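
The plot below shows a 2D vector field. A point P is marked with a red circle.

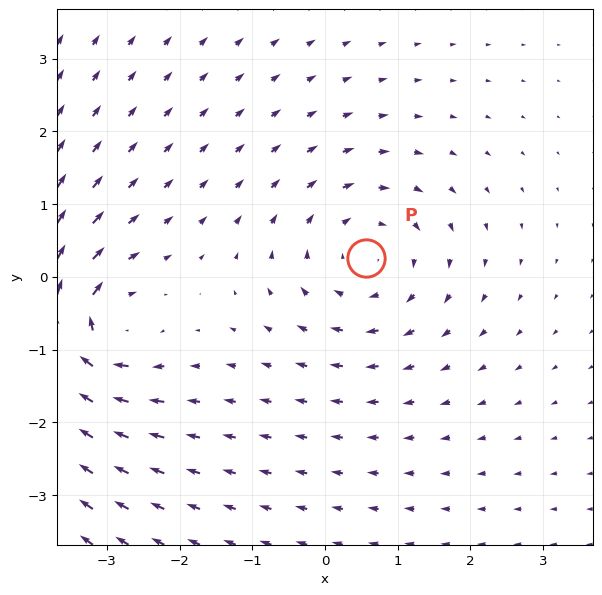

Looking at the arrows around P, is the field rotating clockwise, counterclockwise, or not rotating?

Near P at (0.6, 0.3) the arrows circulate clockwise. The curl (z-component) there is about -4; negative curl means clockwise rotation.

clockwise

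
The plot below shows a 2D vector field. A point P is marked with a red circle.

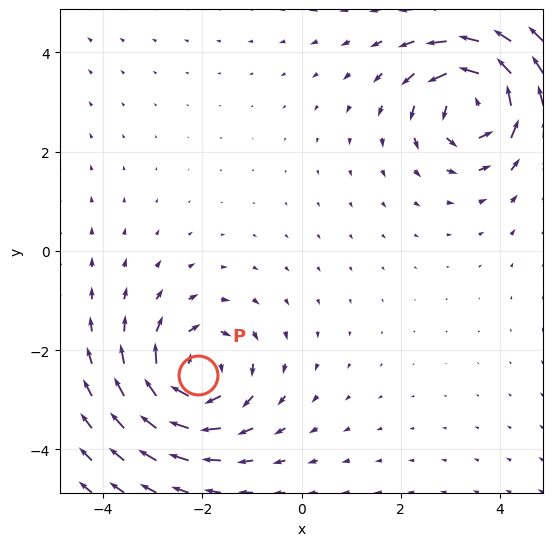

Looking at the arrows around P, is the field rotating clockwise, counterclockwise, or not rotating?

Near P at (-2.1, -2.5) the arrows circulate clockwise. The curl (z-component) there is about -4; negative curl means clockwise rotation.

clockwise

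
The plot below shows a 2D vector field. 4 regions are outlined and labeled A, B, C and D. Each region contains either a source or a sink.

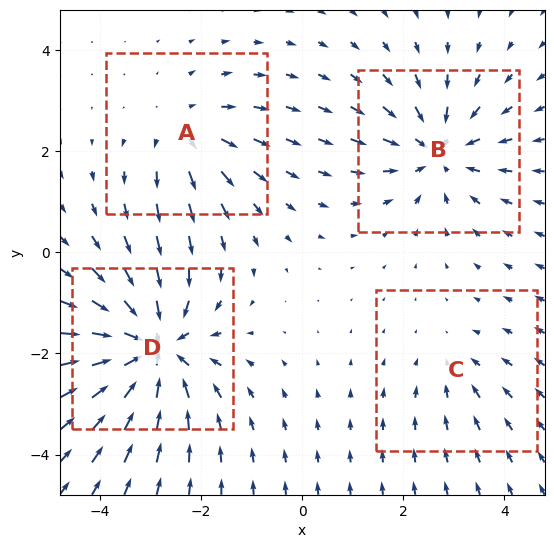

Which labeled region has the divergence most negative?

D

Divergence at each region's feature centre — A: about +3, B: about -5, C: about -2, D: about -7. Region D is most negative.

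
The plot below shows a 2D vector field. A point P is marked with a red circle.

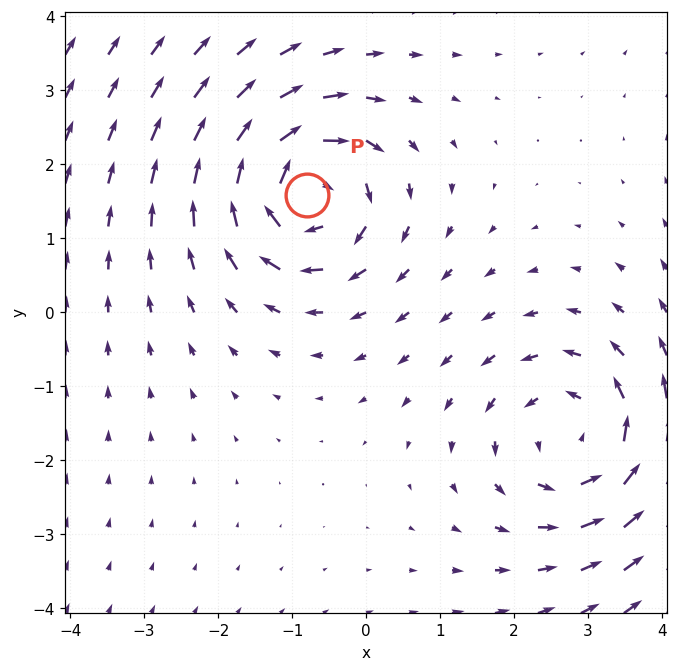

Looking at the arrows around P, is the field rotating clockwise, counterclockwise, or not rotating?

Near P at (-0.8, 1.6) the arrows circulate clockwise. The curl (z-component) there is about -5; negative curl means clockwise rotation.

clockwise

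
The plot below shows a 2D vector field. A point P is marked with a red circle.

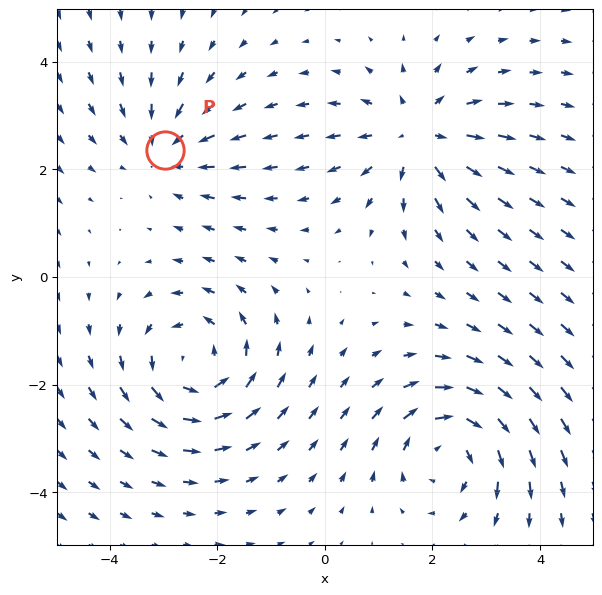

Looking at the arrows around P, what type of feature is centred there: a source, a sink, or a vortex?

sink

At P (-3.0, 2.4) the arrows converge inward. Divergence about -3, curl ≈0 — negative divergence with near-zero curl is a sink.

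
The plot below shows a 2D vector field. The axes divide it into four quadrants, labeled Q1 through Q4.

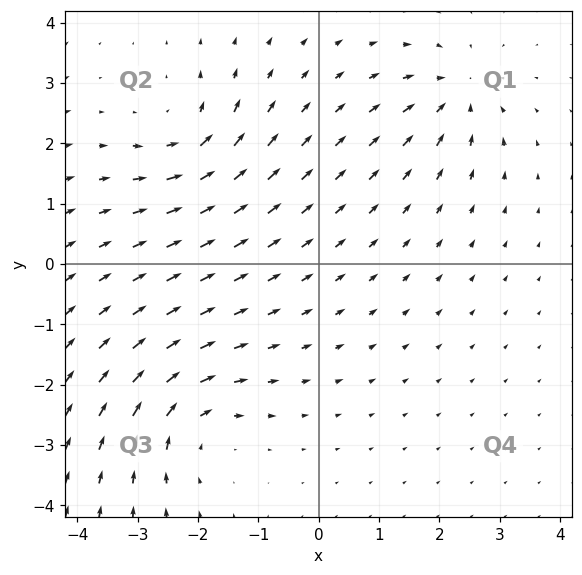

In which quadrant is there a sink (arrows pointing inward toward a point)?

The sink sits at approximately (2.3, 2.8), which lies in quadrant Q1. The divergence there is about -4, negative as expected for a sink.

Q1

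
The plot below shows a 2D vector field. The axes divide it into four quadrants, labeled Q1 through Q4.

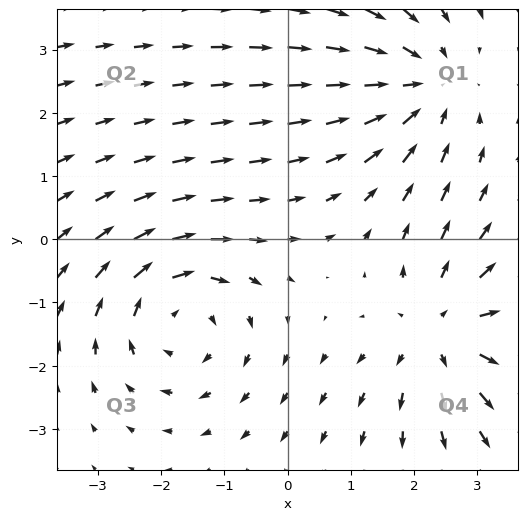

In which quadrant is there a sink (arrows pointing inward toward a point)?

Q1

The sink sits at approximately (2.1, 2.4), which lies in quadrant Q1. The divergence there is about -3, negative as expected for a sink.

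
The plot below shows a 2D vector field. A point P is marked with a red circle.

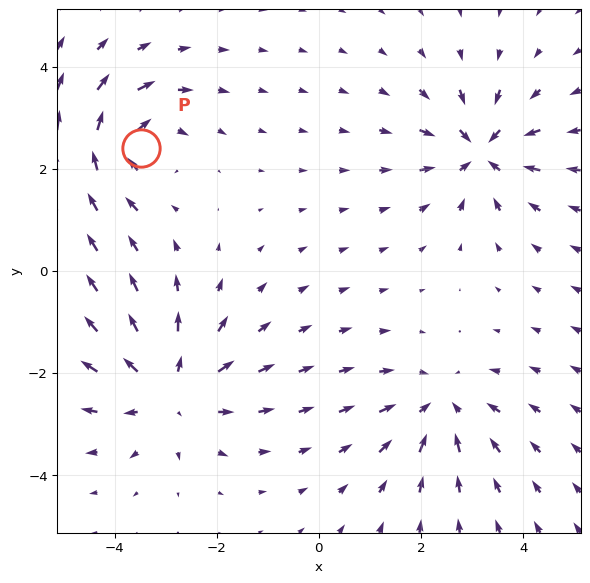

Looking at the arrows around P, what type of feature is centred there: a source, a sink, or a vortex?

vortex

At P (-3.5, 2.4) the arrows circulate clockwise. Divergence ≈0, curl about -5 — near-zero divergence with nonzero curl is a vortex.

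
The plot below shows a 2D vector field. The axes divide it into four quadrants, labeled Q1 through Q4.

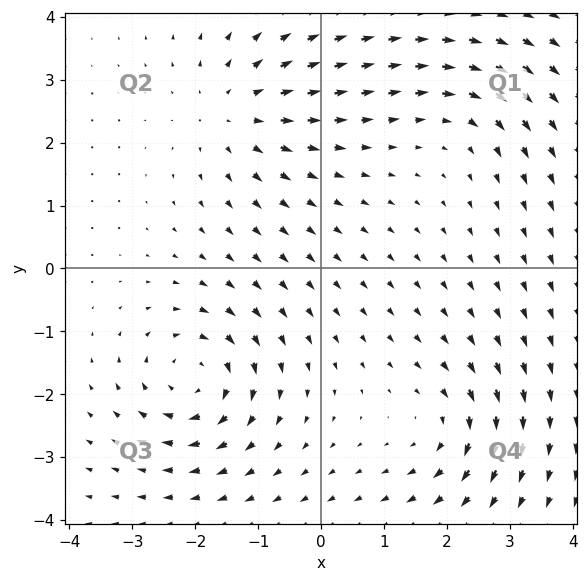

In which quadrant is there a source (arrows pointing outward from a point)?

Q2

The source sits at approximately (-1.4, 2.5), which lies in quadrant Q2. The divergence there is about +4, positive as expected for a source.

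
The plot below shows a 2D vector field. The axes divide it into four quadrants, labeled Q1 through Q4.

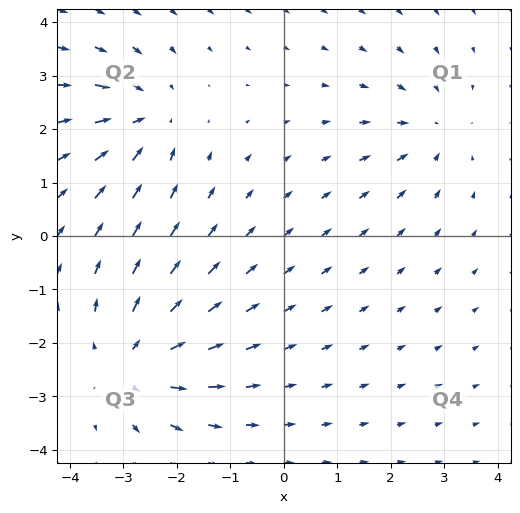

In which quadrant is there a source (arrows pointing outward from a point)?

The source sits at approximately (-2.8, -2.4), which lies in quadrant Q3. The divergence there is about +4, positive as expected for a source.

Q3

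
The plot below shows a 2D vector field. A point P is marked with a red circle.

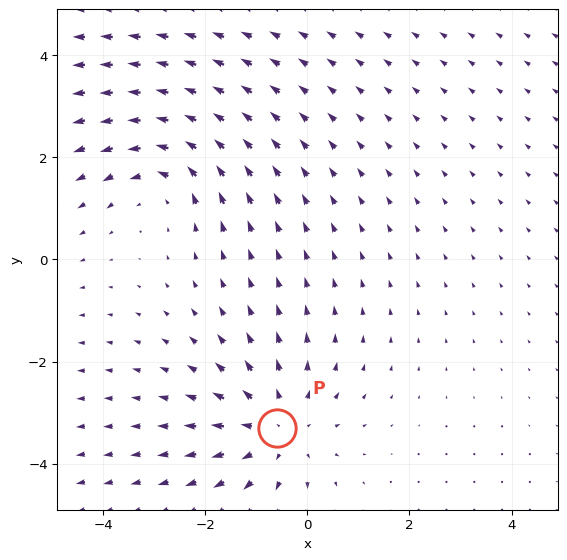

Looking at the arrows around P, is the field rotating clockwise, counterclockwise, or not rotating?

Near P at (-0.6, -3.3) the arrows show no circulation. The curl there is ≈0.

not rotating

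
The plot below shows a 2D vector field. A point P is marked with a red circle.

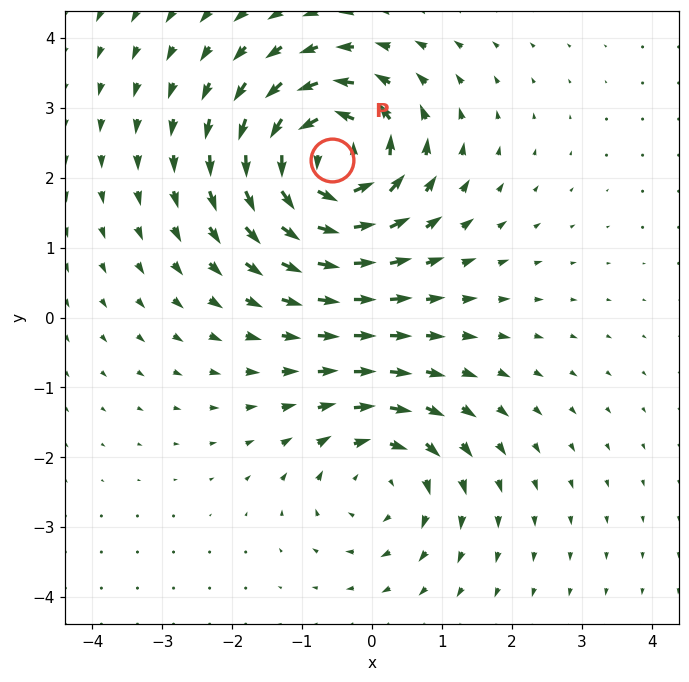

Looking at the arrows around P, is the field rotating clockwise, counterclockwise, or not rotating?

Near P at (-0.6, 2.3) the arrows circulate counterclockwise. The curl (z-component) there is about +6; positive curl means counterclockwise rotation.

counterclockwise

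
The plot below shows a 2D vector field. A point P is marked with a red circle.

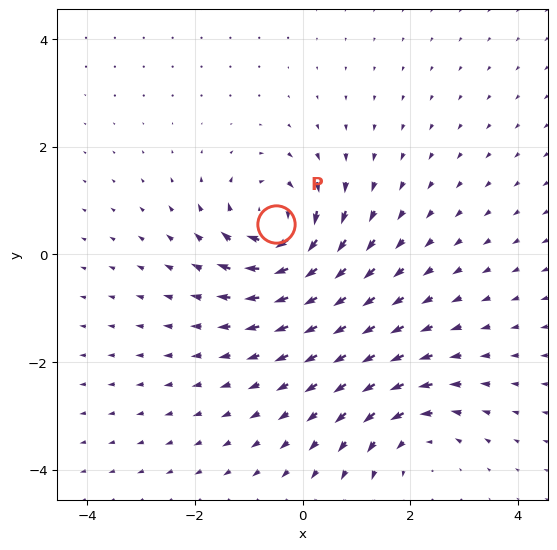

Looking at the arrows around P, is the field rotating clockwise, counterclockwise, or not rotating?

Near P at (-0.5, 0.6) the arrows circulate clockwise. The curl (z-component) there is about -6; negative curl means clockwise rotation.

clockwise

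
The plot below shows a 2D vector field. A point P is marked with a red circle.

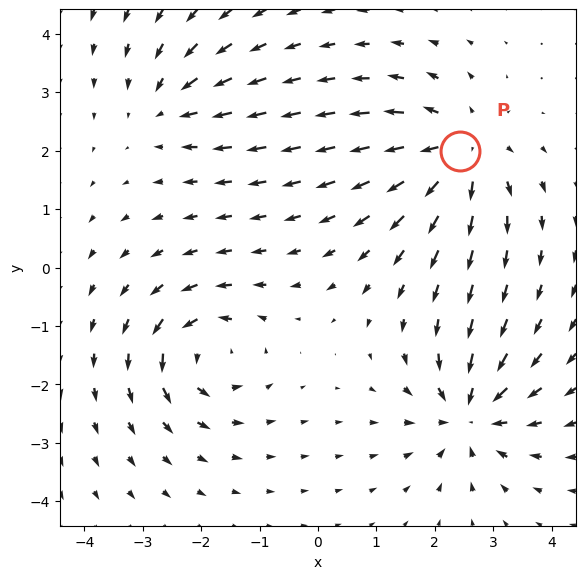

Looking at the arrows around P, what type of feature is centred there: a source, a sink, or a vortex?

source

At P (2.4, 2.0) the arrows spread outward. Divergence about +5, curl ≈0 — positive divergence with near-zero curl is a source.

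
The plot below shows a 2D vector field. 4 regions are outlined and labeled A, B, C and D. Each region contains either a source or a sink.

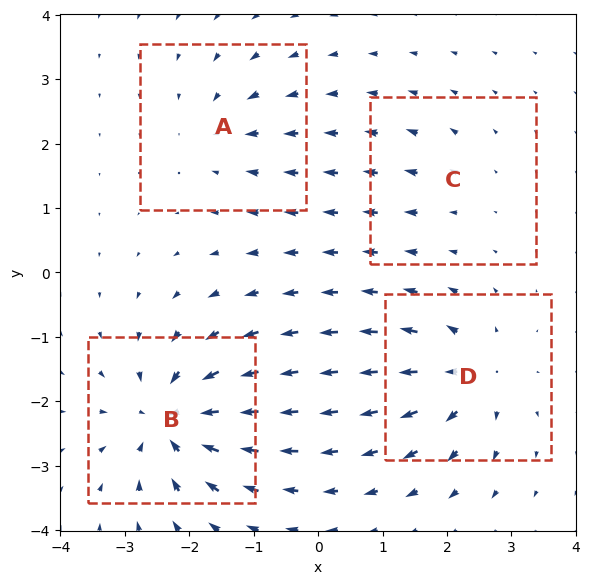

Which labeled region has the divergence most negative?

Divergence at each region's feature centre — A: about -4, B: about -9, C: about +3, D: about +6. Region B is most negative.

B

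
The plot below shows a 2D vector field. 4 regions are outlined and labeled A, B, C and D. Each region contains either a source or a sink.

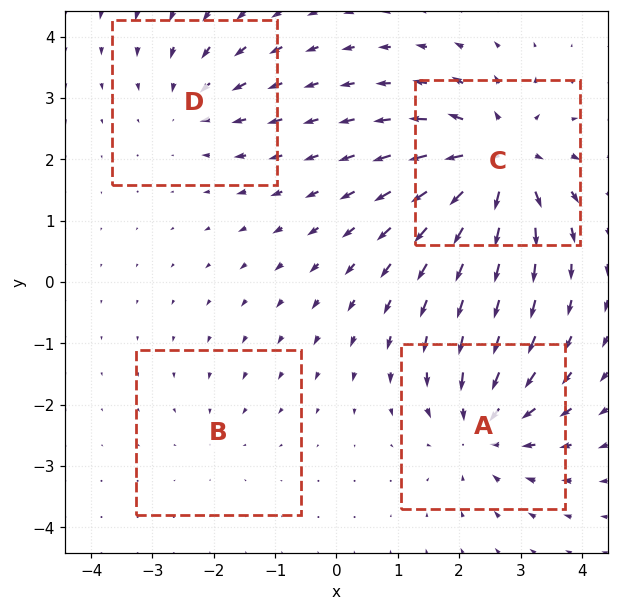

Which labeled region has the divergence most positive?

Divergence at each region's feature centre — A: about -6, B: about -2, C: about +8, D: about -4. Region C is most positive.

C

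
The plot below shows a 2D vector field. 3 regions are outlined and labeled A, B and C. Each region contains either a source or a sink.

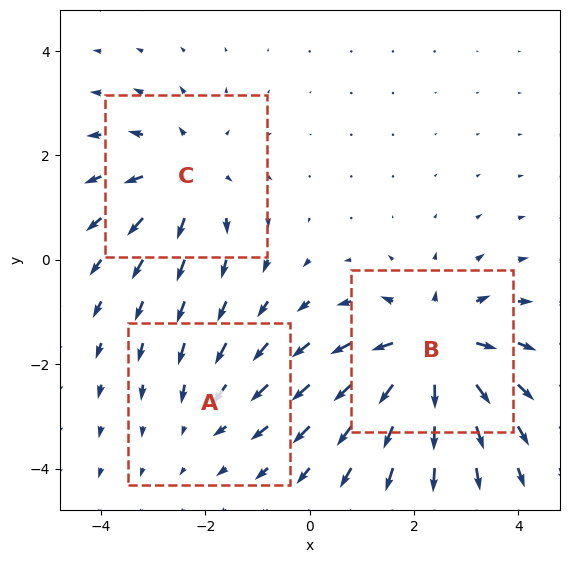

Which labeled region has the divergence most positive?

Divergence at each region's feature centre — A: about -2, B: about +5, C: about +3. Region B is most positive.

B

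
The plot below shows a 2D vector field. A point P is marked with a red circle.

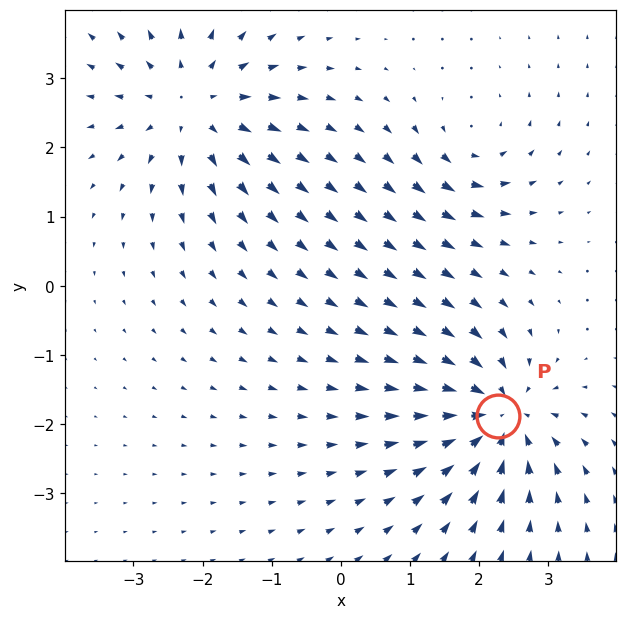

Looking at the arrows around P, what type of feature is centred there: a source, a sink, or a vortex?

sink

At P (2.3, -1.9) the arrows converge inward. Divergence about -7, curl ≈0 — negative divergence with near-zero curl is a sink.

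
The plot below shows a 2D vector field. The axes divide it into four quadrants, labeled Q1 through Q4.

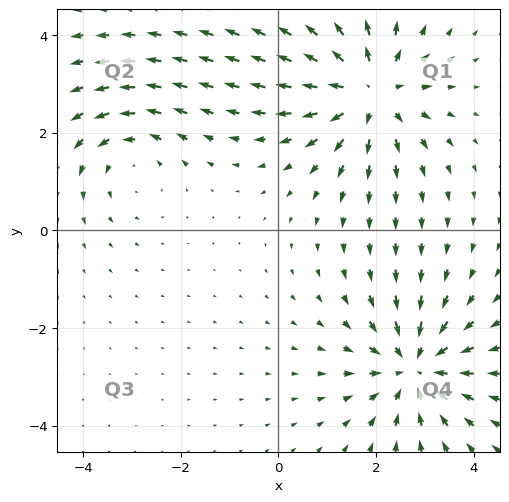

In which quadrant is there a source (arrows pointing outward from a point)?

The source sits at approximately (1.8, 2.9), which lies in quadrant Q1. The divergence there is about +5, positive as expected for a source.

Q1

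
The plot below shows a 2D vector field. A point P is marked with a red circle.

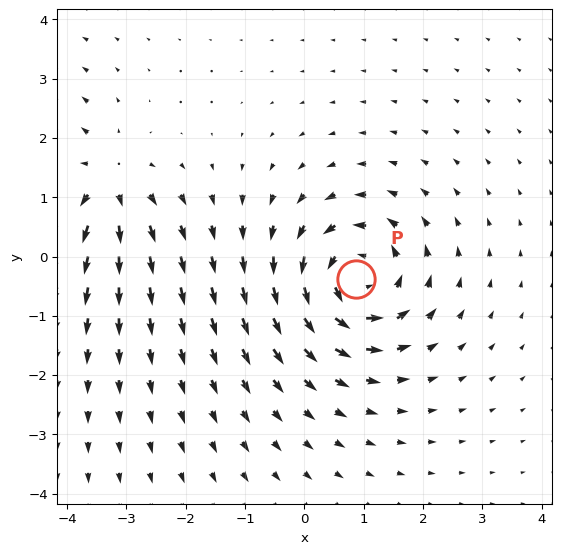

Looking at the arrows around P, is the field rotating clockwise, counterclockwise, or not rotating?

counterclockwise

Near P at (0.9, -0.4) the arrows circulate counterclockwise. The curl (z-component) there is about +6; positive curl means counterclockwise rotation.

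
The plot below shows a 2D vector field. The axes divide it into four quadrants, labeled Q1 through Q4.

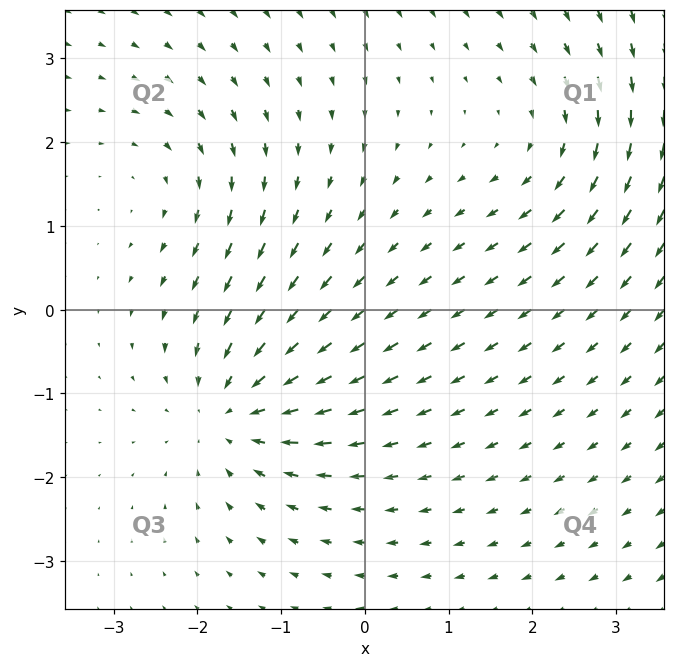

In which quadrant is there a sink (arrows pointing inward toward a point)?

The sink sits at approximately (-1.6, -1.2), which lies in quadrant Q3. The divergence there is about -4, negative as expected for a sink.

Q3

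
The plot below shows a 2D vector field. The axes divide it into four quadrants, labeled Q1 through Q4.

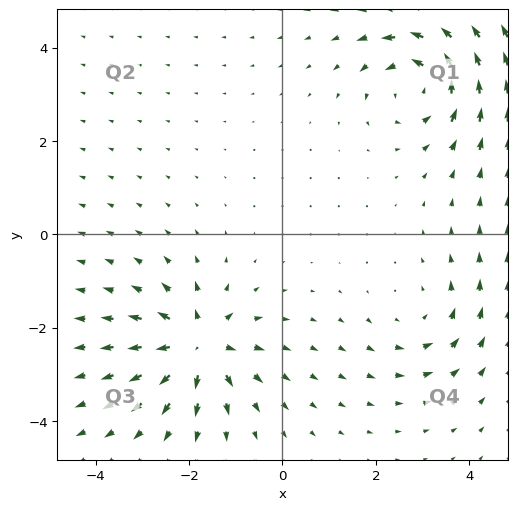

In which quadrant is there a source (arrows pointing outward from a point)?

Q3

The source sits at approximately (-1.8, -2.4), which lies in quadrant Q3. The divergence there is about +5, positive as expected for a source.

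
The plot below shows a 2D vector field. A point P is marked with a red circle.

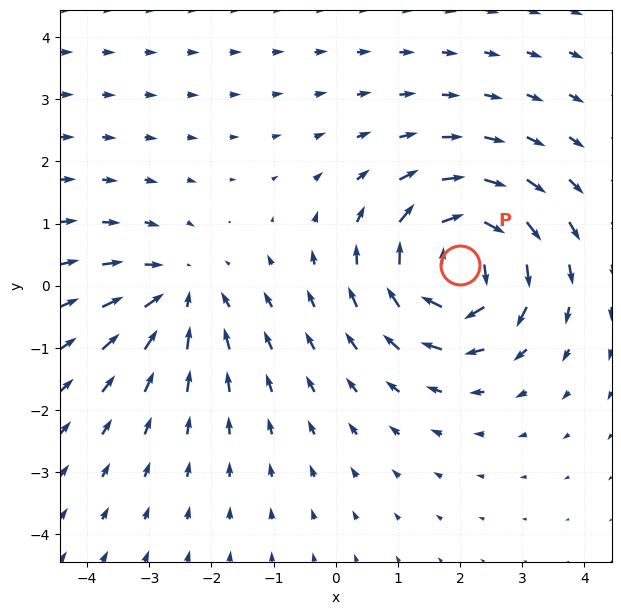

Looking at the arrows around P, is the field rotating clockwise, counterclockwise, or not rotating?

clockwise

Near P at (2.0, 0.3) the arrows circulate clockwise. The curl (z-component) there is about -7; negative curl means clockwise rotation.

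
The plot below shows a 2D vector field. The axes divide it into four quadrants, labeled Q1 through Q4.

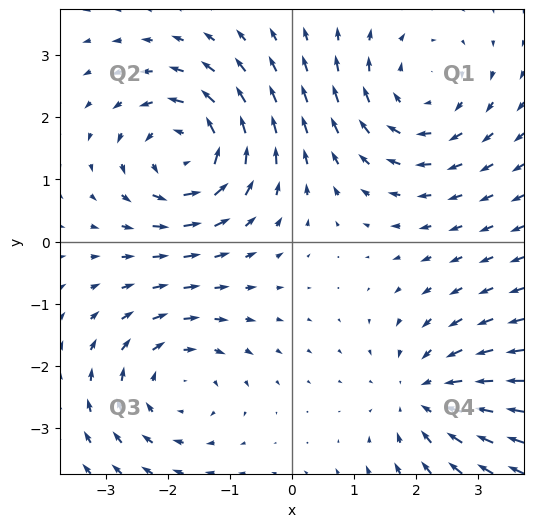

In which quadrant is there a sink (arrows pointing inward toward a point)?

Q4

The sink sits at approximately (2.2, -2.5), which lies in quadrant Q4. The divergence there is about -4, negative as expected for a sink.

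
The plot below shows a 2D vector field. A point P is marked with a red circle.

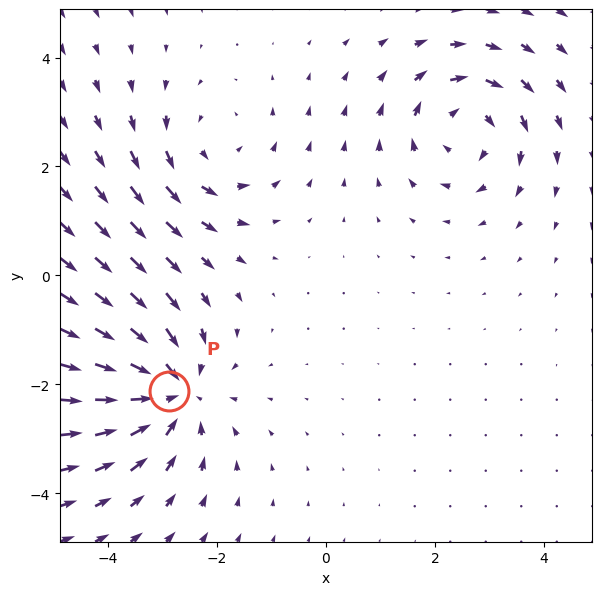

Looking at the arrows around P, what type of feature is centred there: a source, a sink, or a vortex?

sink

At P (-2.9, -2.1) the arrows converge inward. Divergence about -4, curl ≈0 — negative divergence with near-zero curl is a sink.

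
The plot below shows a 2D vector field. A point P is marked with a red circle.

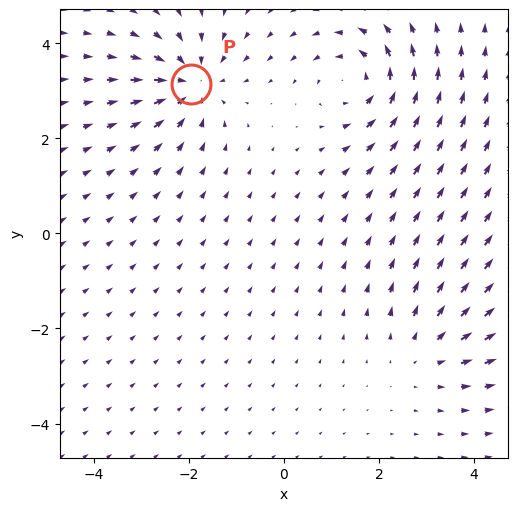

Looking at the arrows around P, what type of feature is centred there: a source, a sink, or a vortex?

sink

At P (-2.0, 3.2) the arrows converge inward. Divergence about -5, curl ≈0 — negative divergence with near-zero curl is a sink.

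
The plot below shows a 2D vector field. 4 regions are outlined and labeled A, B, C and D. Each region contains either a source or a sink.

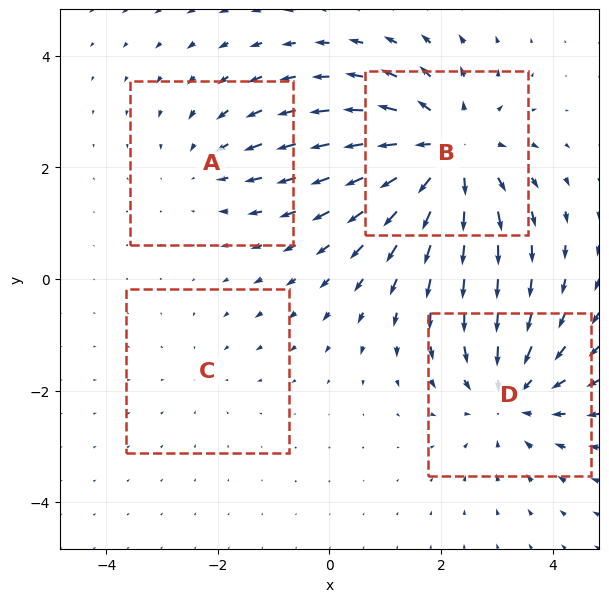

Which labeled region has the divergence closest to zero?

C

Divergence at each region's feature centre — A: about -3, B: about +6, C: about -2, D: about -4. Region C is closest to zero.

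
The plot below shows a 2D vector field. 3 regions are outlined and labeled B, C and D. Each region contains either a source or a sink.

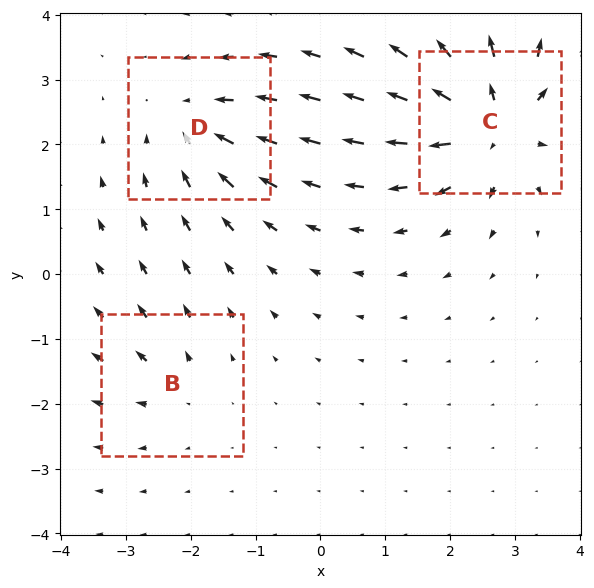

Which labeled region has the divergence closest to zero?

B

Divergence at each region's feature centre — B: about +2, C: about +6, D: about -3. Region B is closest to zero.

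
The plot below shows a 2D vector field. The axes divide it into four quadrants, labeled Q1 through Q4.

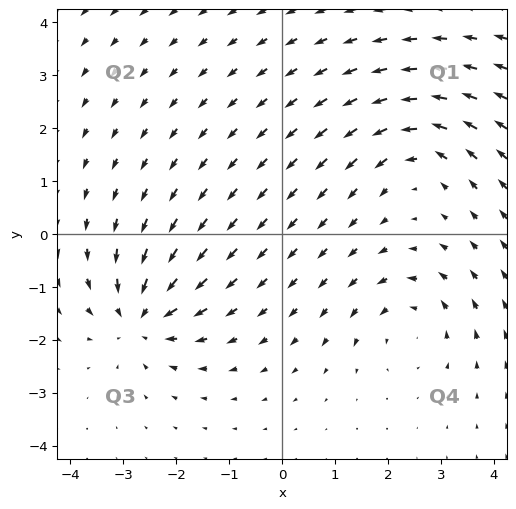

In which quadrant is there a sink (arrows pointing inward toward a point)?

Q3

The sink sits at approximately (-2.7, -1.6), which lies in quadrant Q3. The divergence there is about -6, negative as expected for a sink.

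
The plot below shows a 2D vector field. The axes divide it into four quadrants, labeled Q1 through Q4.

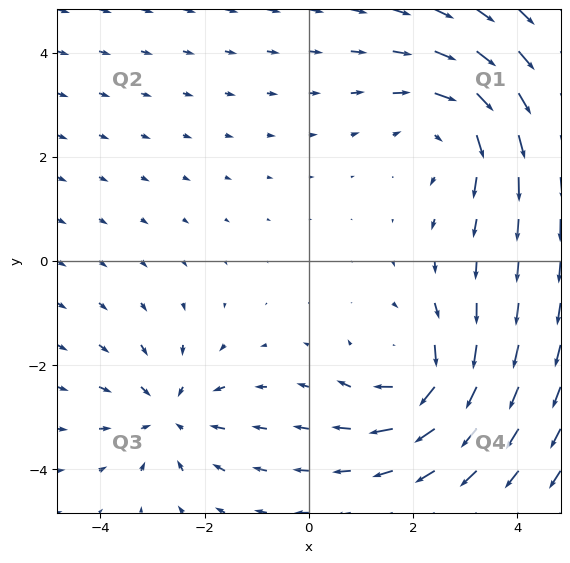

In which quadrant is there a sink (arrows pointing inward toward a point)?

The sink sits at approximately (-2.7, -3.0), which lies in quadrant Q3. The divergence there is about -3, negative as expected for a sink.

Q3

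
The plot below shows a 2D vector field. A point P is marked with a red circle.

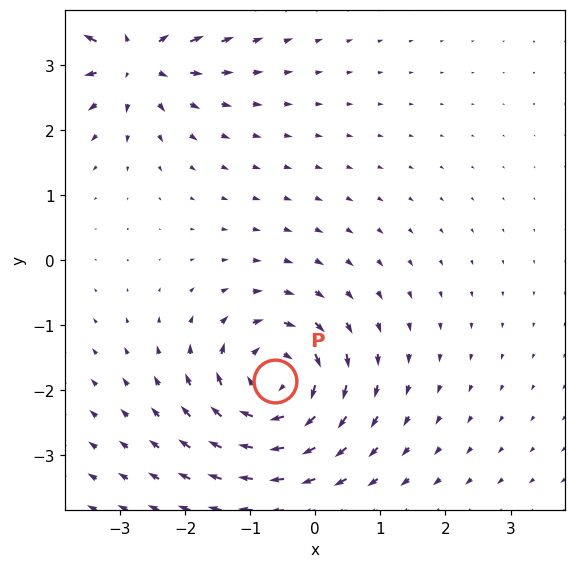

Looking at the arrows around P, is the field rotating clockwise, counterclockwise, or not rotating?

clockwise

Near P at (-0.6, -1.9) the arrows circulate clockwise. The curl (z-component) there is about -4; negative curl means clockwise rotation.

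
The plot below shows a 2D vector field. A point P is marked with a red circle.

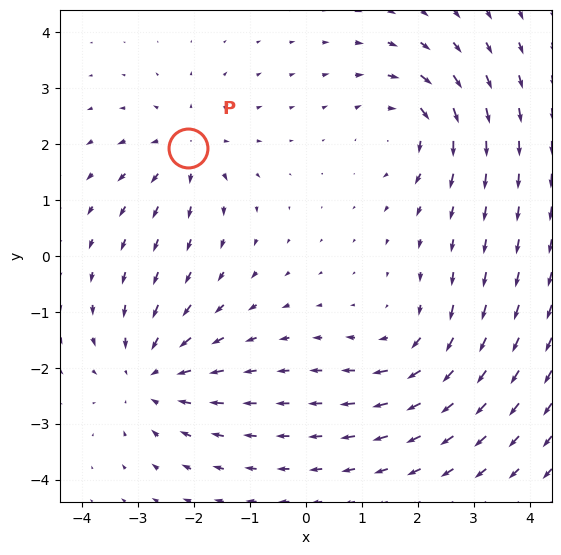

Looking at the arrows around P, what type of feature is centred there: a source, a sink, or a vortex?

At P (-2.1, 1.9) the arrows spread outward. Divergence about +3, curl ≈0 — positive divergence with near-zero curl is a source.

source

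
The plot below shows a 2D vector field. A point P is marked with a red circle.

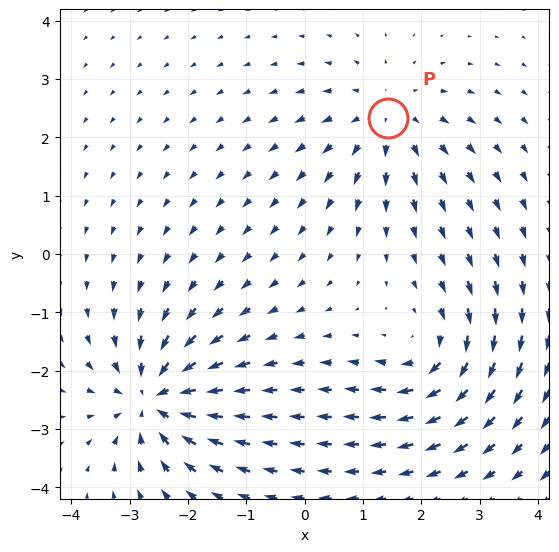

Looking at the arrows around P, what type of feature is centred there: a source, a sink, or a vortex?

source

At P (1.4, 2.3) the arrows spread outward. Divergence about +3, curl ≈0 — positive divergence with near-zero curl is a source.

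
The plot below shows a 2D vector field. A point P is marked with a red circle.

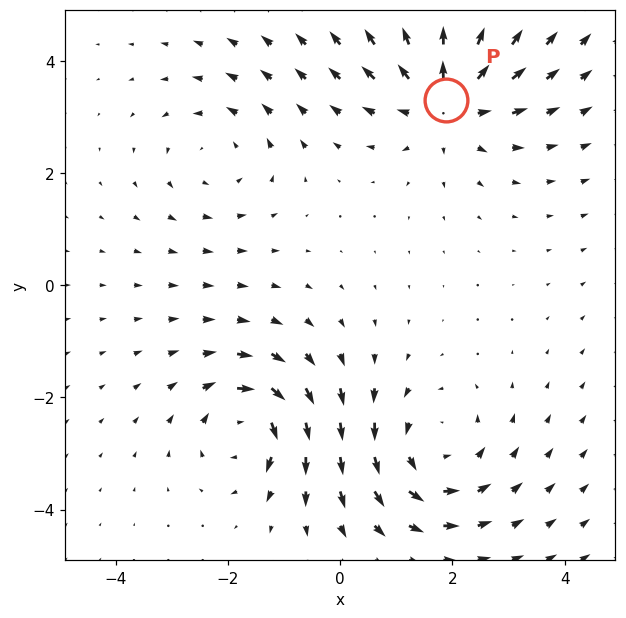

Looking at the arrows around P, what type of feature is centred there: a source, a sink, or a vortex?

At P (1.9, 3.3) the arrows spread outward. Divergence about +5, curl ≈0 — positive divergence with near-zero curl is a source.

source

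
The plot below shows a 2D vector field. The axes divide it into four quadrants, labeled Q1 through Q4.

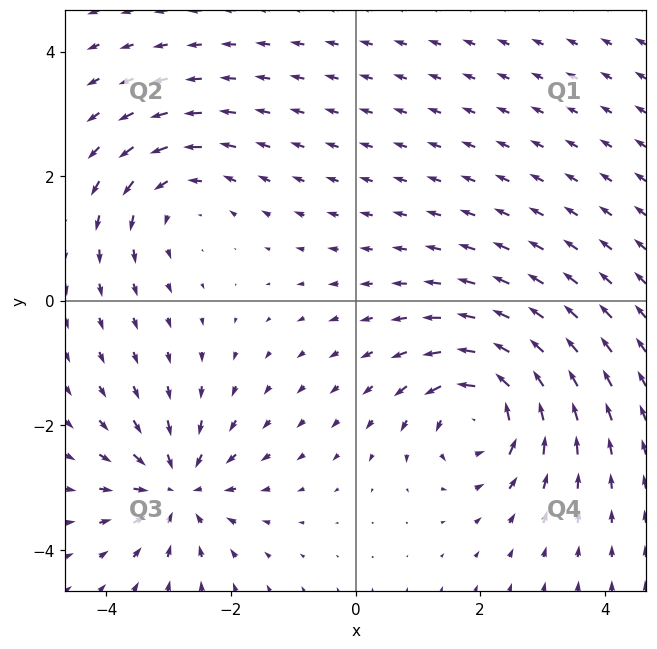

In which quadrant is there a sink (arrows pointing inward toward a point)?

Q3

The sink sits at approximately (-2.9, -3.0), which lies in quadrant Q3. The divergence there is about -5, negative as expected for a sink.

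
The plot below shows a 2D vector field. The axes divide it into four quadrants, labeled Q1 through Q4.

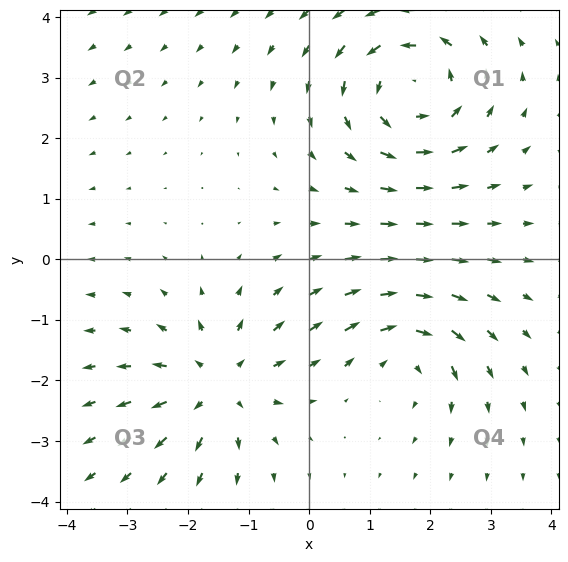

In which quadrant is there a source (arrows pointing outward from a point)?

The source sits at approximately (-1.5, -2.1), which lies in quadrant Q3. The divergence there is about +4, positive as expected for a source.

Q3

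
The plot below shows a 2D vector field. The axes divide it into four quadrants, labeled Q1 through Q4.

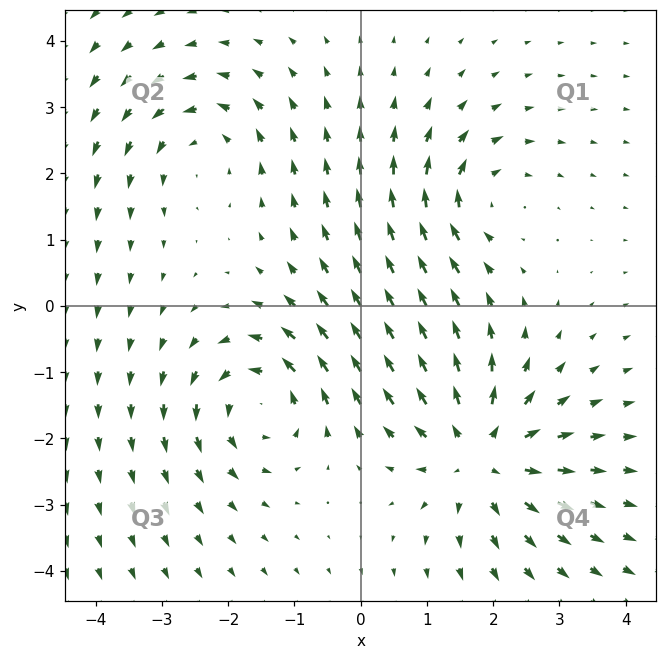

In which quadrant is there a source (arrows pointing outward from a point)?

Q4

The source sits at approximately (1.8, -2.3), which lies in quadrant Q4. The divergence there is about +5, positive as expected for a source.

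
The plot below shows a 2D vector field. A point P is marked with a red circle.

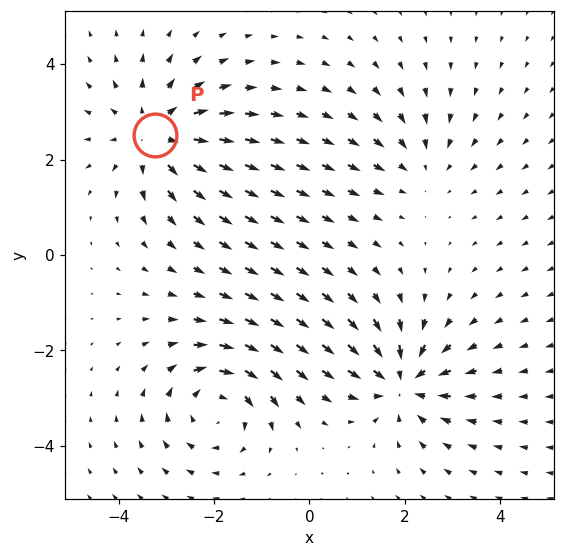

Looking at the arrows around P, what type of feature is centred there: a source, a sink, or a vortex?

source

At P (-3.2, 2.5) the arrows spread outward. Divergence about +4, curl ≈0 — positive divergence with near-zero curl is a source.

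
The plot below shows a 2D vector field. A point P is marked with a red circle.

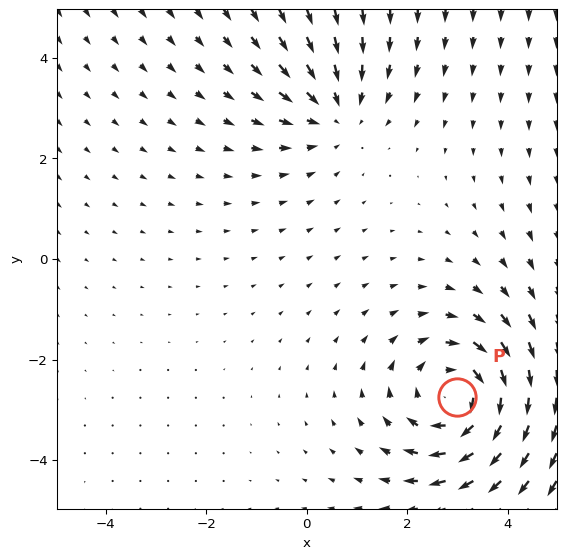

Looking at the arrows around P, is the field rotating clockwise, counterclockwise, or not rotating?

Near P at (3.0, -2.7) the arrows circulate clockwise. The curl (z-component) there is about -4; negative curl means clockwise rotation.

clockwise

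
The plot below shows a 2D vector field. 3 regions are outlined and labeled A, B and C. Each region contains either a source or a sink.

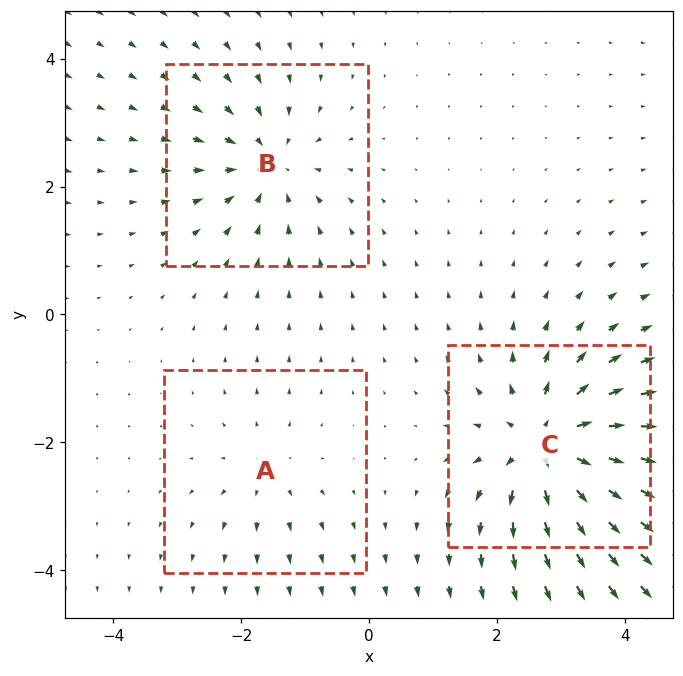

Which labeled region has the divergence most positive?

Divergence at each region's feature centre — A: about +2, B: about -4, C: about +6. Region C is most positive.

C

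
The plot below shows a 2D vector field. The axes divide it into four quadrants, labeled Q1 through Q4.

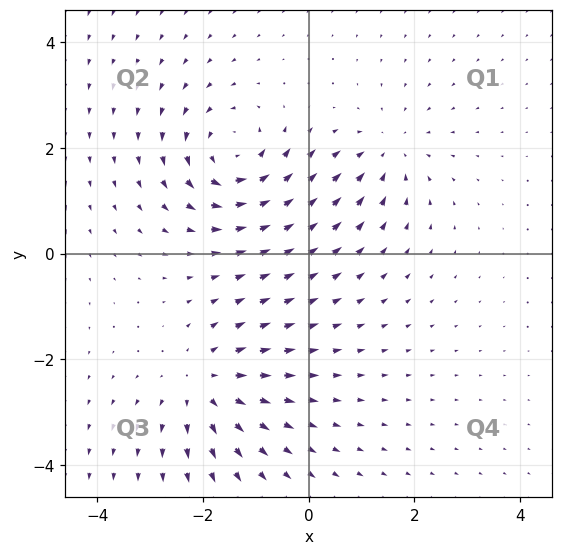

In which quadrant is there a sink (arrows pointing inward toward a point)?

The sink sits at approximately (1.5, 1.9), which lies in quadrant Q1. The divergence there is about -4, negative as expected for a sink.

Q1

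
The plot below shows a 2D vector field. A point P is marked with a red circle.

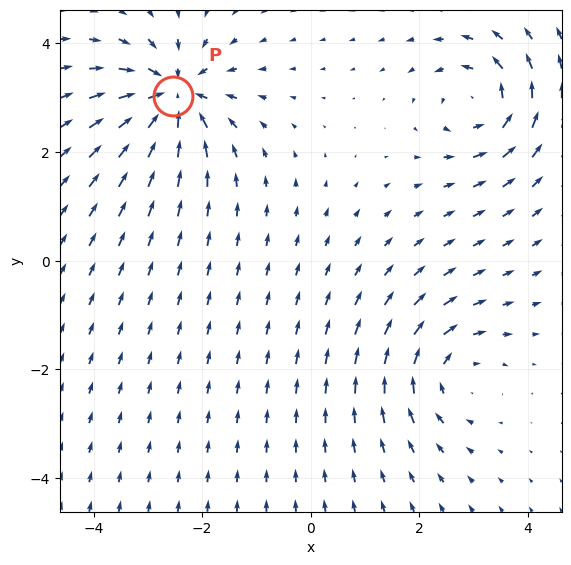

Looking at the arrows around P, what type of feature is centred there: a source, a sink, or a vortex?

sink

At P (-2.5, 3.0) the arrows converge inward. Divergence about -6, curl ≈0 — negative divergence with near-zero curl is a sink.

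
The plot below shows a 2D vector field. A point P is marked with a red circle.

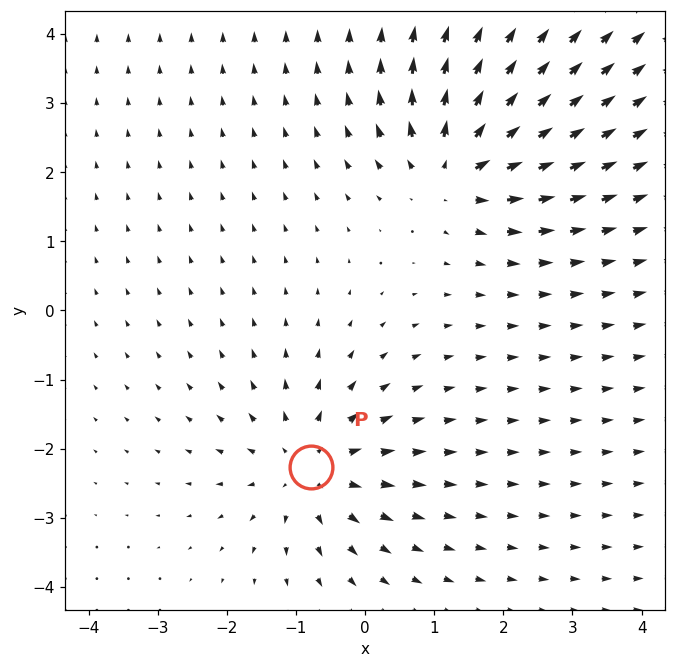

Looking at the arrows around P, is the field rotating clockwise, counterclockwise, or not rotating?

not rotating

Near P at (-0.8, -2.3) the arrows show no circulation. The curl there is ≈0.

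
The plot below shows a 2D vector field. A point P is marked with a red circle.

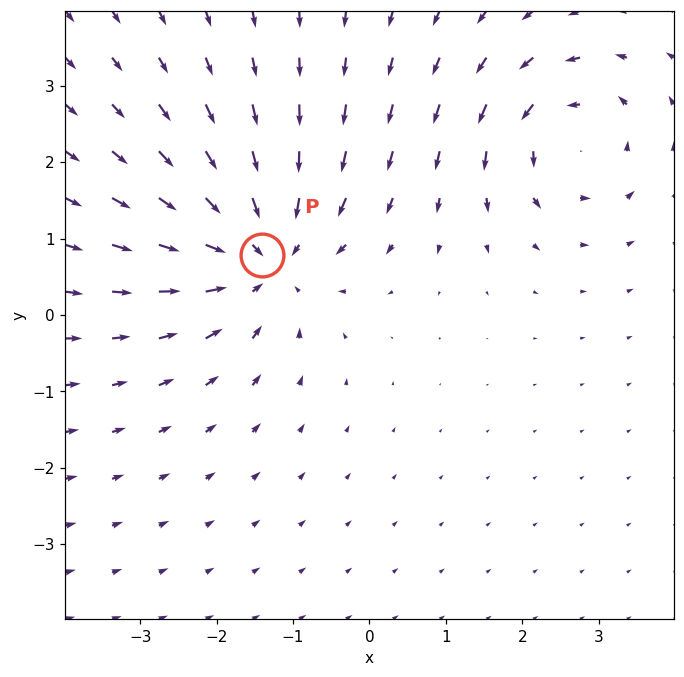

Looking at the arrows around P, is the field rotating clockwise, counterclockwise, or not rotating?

Near P at (-1.4, 0.8) the arrows show no circulation. The curl there is ≈0.

not rotating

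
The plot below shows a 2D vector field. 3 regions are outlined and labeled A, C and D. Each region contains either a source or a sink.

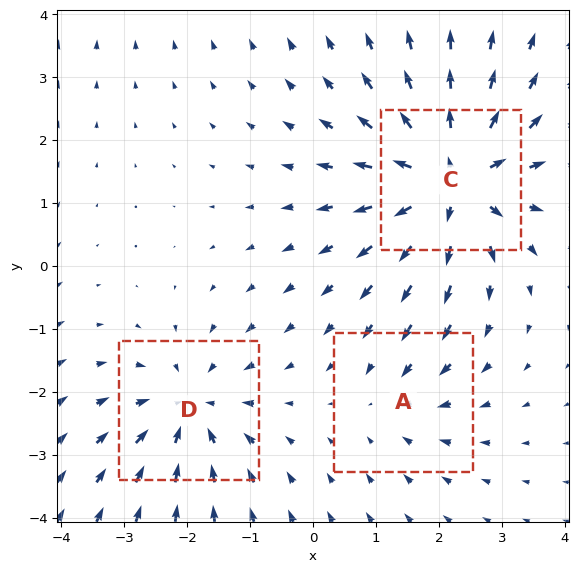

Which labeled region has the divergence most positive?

C

Divergence at each region's feature centre — A: about -2, C: about +6, D: about -4. Region C is most positive.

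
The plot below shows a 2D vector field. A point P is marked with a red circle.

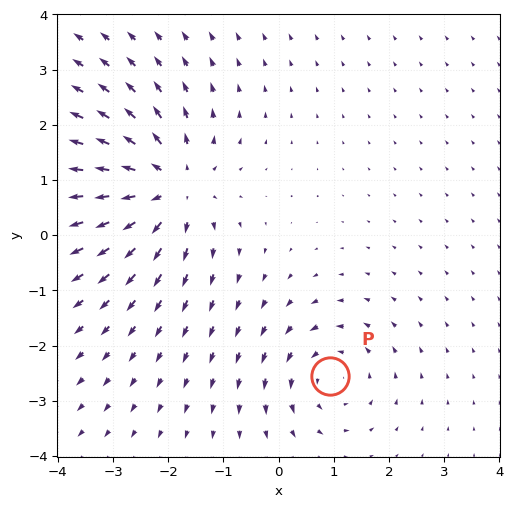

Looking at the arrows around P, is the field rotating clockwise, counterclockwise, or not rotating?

Near P at (0.9, -2.5) the arrows circulate counterclockwise. The curl (z-component) there is about +3; positive curl means counterclockwise rotation.

counterclockwise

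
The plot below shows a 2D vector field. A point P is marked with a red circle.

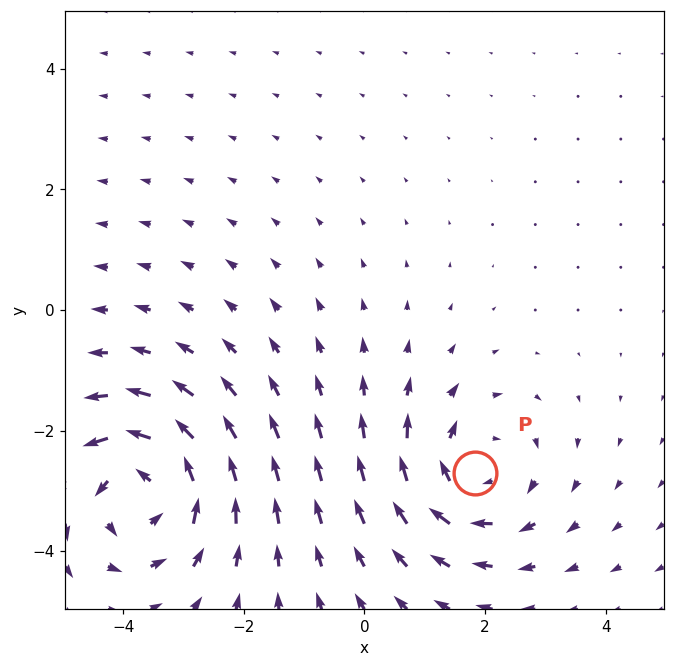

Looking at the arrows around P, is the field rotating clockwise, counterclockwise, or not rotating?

Near P at (1.8, -2.7) the arrows circulate clockwise. The curl (z-component) there is about -3; negative curl means clockwise rotation.

clockwise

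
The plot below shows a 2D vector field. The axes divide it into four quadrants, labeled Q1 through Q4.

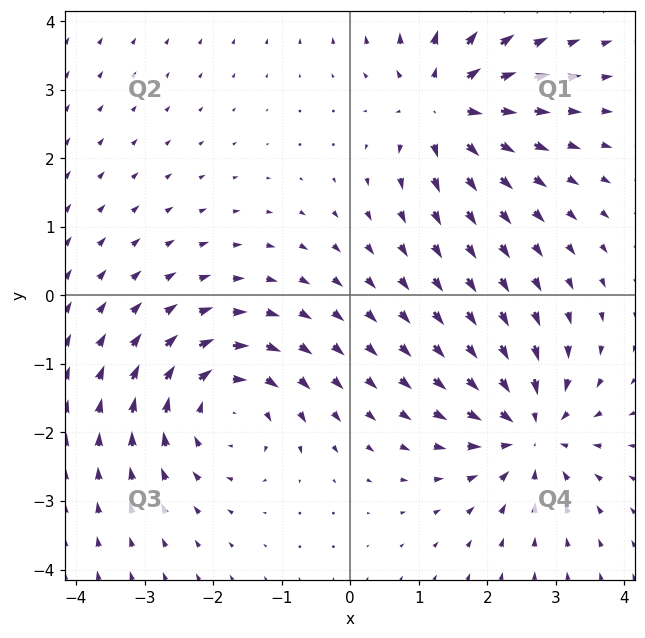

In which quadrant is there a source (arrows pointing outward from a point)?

The source sits at approximately (1.4, 2.8), which lies in quadrant Q1. The divergence there is about +5, positive as expected for a source.

Q1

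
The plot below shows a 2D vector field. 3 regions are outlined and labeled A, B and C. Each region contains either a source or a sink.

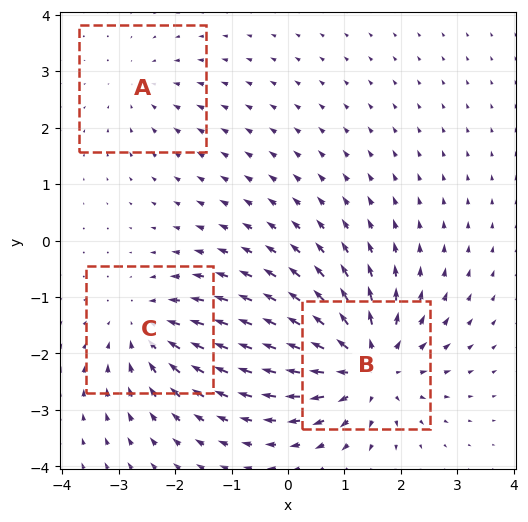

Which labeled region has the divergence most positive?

B

Divergence at each region's feature centre — A: about -2, B: about +5, C: about -3. Region B is most positive.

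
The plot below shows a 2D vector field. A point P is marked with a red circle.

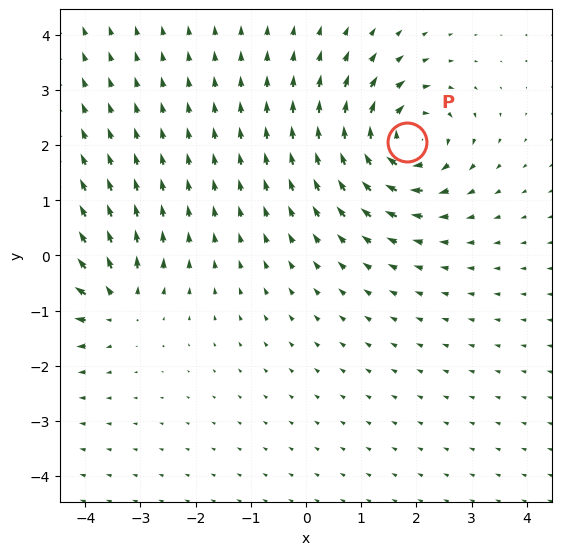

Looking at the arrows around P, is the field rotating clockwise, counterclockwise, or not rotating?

Near P at (1.8, 2.1) the arrows circulate clockwise. The curl (z-component) there is about -6; negative curl means clockwise rotation.

clockwise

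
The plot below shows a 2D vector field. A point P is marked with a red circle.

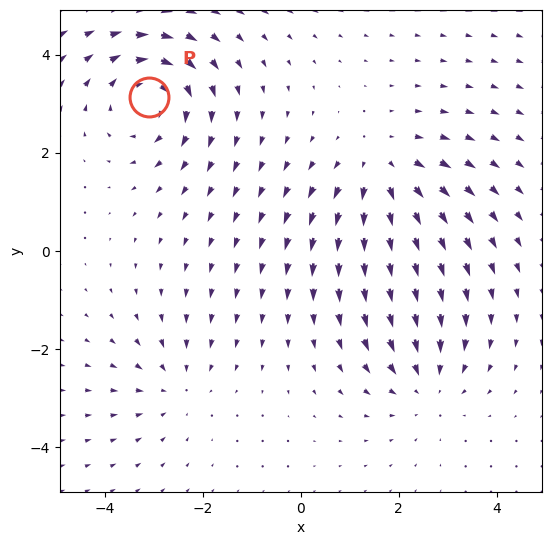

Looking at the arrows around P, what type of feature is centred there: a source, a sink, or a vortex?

At P (-3.1, 3.1) the arrows circulate clockwise. Divergence ≈0, curl about -5 — near-zero divergence with nonzero curl is a vortex.

vortex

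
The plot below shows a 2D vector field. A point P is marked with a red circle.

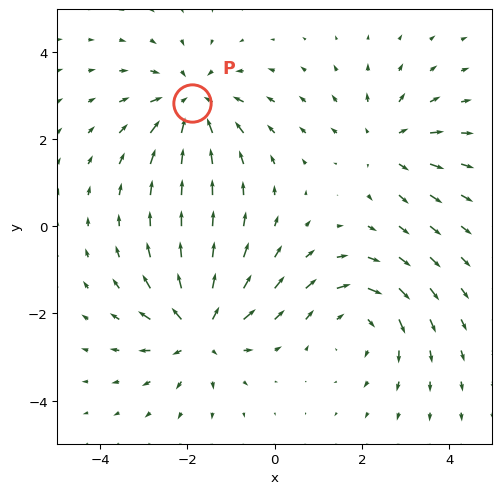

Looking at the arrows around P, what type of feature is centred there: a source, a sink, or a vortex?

At P (-1.9, 2.8) the arrows converge inward. Divergence about -5, curl ≈0 — negative divergence with near-zero curl is a sink.

sink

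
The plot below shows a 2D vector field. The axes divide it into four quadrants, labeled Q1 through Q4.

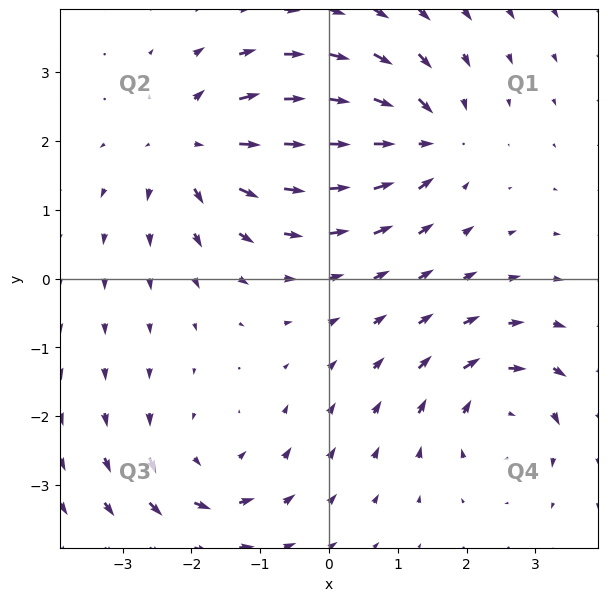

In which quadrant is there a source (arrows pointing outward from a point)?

The source sits at approximately (-1.9, 1.9), which lies in quadrant Q2. The divergence there is about +5, positive as expected for a source.

Q2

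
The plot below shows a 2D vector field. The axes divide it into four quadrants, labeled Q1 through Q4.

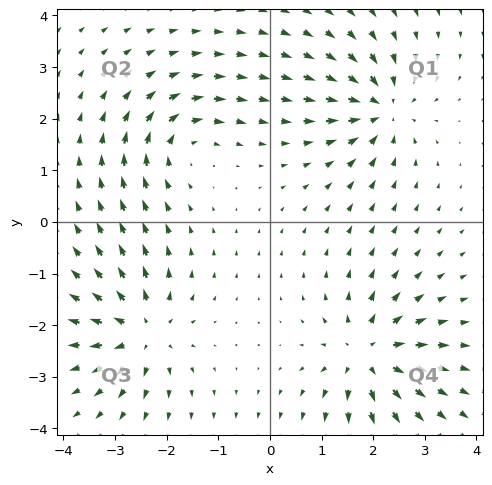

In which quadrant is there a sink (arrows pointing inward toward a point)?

The sink sits at approximately (2.2, 2.2), which lies in quadrant Q1. The divergence there is about -6, negative as expected for a sink.

Q1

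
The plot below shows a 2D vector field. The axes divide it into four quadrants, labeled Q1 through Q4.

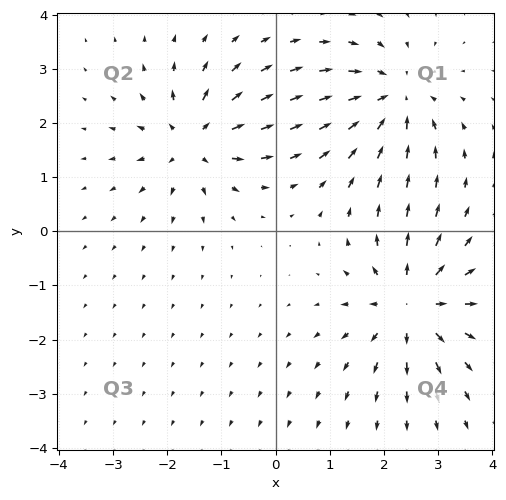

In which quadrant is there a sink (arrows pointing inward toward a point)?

Q1

The sink sits at approximately (2.2, 2.5), which lies in quadrant Q1. The divergence there is about -5, negative as expected for a sink.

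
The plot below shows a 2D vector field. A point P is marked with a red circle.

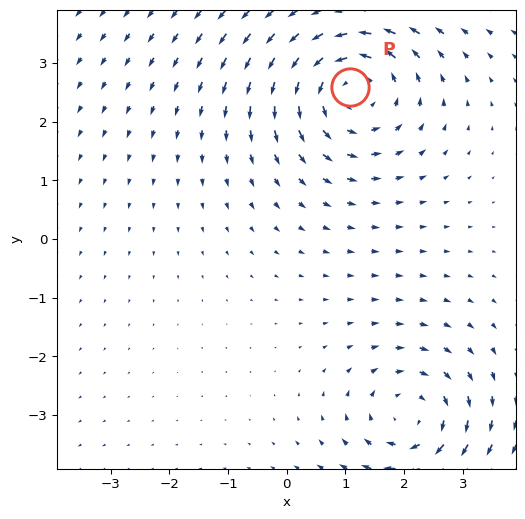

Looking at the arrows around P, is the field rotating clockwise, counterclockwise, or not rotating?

counterclockwise

Near P at (1.1, 2.6) the arrows circulate counterclockwise. The curl (z-component) there is about +4; positive curl means counterclockwise rotation.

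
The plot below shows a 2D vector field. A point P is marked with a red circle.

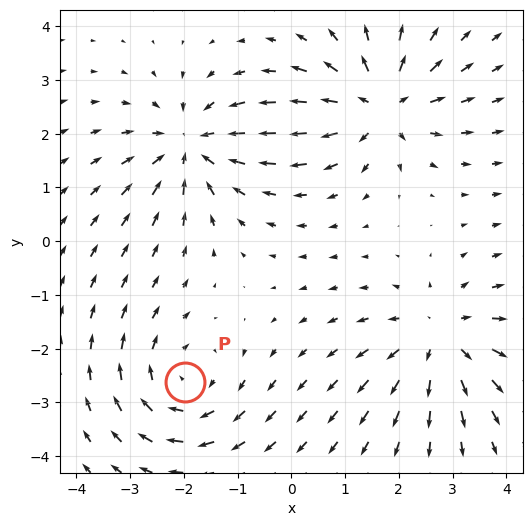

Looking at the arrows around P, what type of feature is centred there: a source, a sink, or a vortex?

At P (-2.0, -2.6) the arrows circulate clockwise. Divergence ≈0, curl about -4 — near-zero divergence with nonzero curl is a vortex.

vortex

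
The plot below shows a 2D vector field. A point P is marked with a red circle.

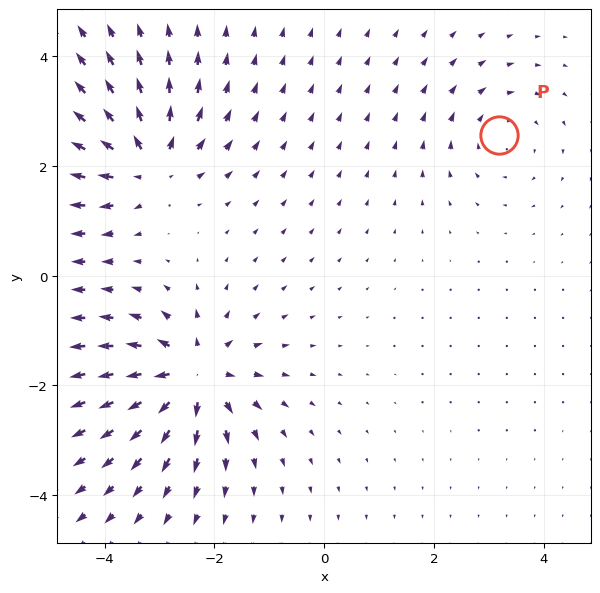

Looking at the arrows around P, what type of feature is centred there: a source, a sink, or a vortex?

vortex

At P (3.2, 2.6) the arrows circulate clockwise. Divergence ≈0, curl about -3 — near-zero divergence with nonzero curl is a vortex.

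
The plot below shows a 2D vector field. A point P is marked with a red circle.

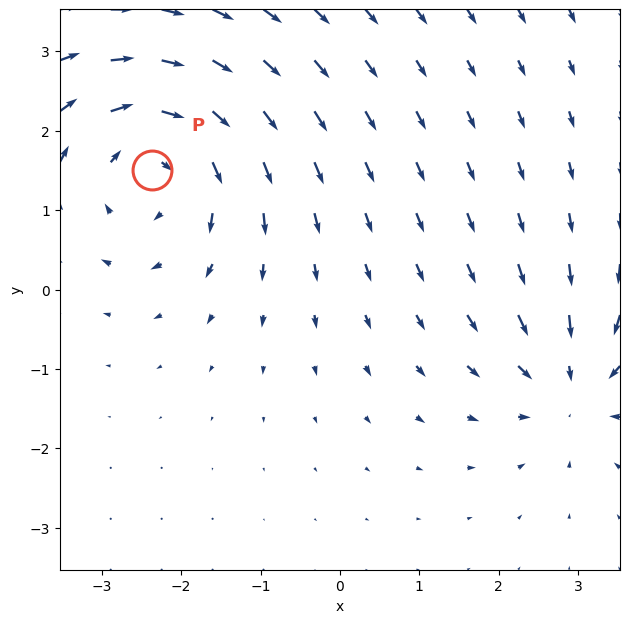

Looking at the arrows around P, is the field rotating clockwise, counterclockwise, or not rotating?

clockwise

Near P at (-2.4, 1.5) the arrows circulate clockwise. The curl (z-component) there is about -4; negative curl means clockwise rotation.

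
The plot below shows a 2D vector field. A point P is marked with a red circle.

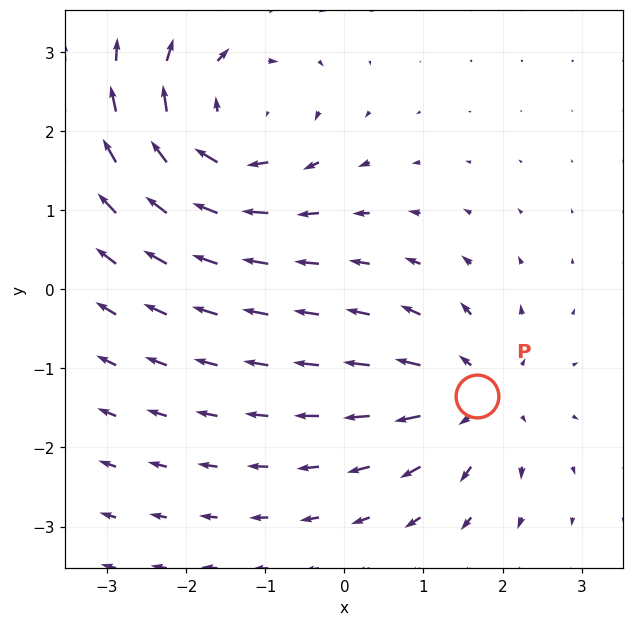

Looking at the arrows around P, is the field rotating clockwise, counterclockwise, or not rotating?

not rotating

Near P at (1.7, -1.4) the arrows show no circulation. The curl there is ≈0.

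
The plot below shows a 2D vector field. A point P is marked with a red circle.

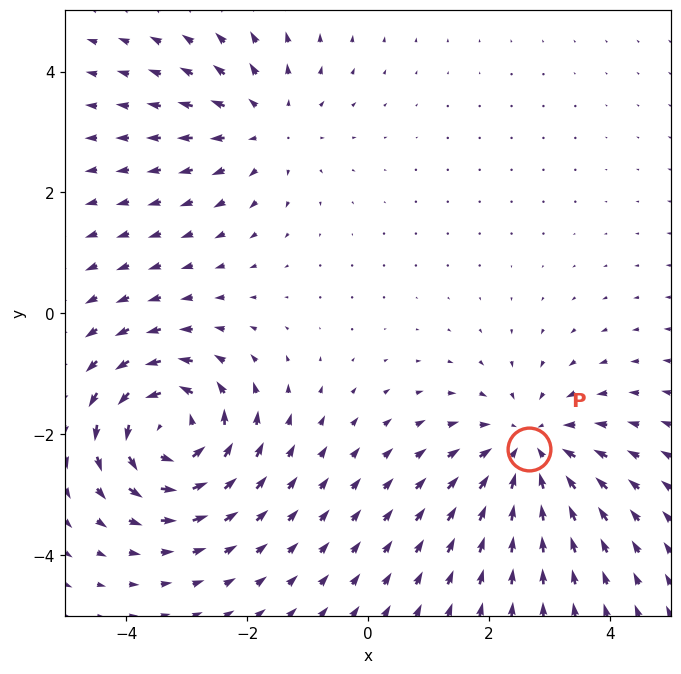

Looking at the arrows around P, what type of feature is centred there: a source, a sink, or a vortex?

At P (2.7, -2.2) the arrows converge inward. Divergence about -4, curl ≈0 — negative divergence with near-zero curl is a sink.

sink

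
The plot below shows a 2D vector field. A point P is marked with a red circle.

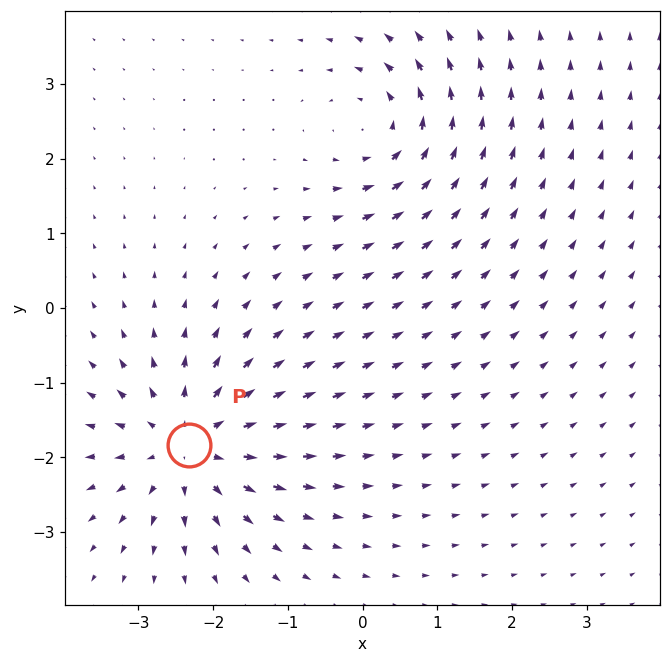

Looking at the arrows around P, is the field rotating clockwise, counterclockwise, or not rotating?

Near P at (-2.3, -1.8) the arrows show no circulation. The curl there is ≈0.

not rotating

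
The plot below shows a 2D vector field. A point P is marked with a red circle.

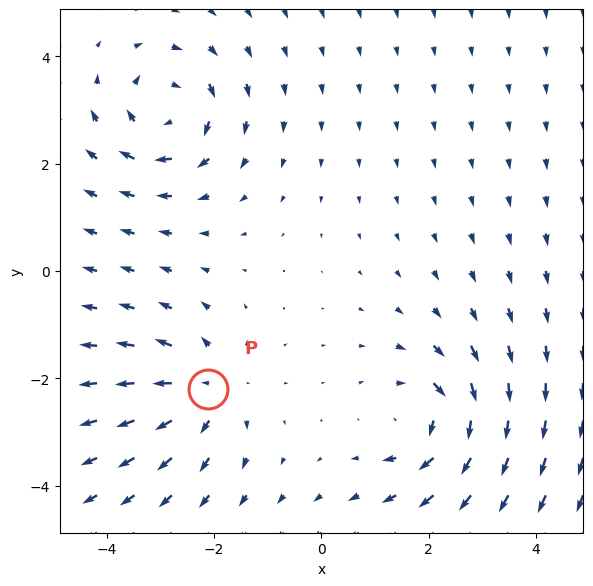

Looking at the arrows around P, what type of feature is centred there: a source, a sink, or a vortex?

At P (-2.1, -2.2) the arrows spread outward. Divergence about +4, curl ≈0 — positive divergence with near-zero curl is a source.

source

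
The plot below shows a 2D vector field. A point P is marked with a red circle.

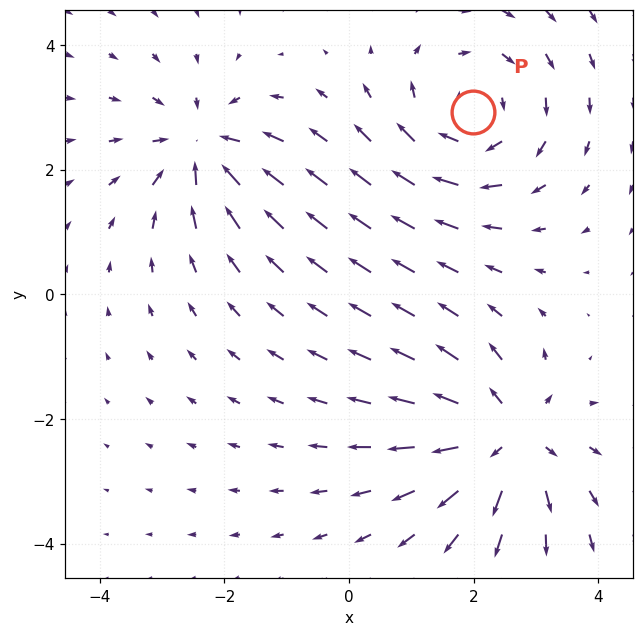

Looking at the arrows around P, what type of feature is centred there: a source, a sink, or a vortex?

vortex

At P (2.0, 2.9) the arrows circulate clockwise. Divergence ≈0, curl about -4 — near-zero divergence with nonzero curl is a vortex.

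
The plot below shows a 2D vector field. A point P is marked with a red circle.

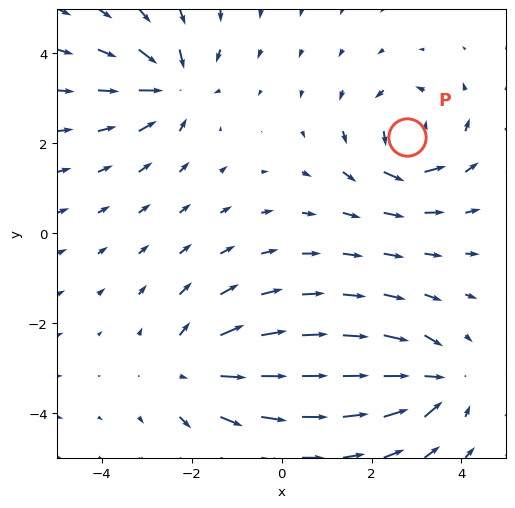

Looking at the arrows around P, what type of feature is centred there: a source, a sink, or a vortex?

vortex

At P (2.8, 2.1) the arrows circulate counterclockwise. Divergence ≈0, curl about +5 — near-zero divergence with nonzero curl is a vortex.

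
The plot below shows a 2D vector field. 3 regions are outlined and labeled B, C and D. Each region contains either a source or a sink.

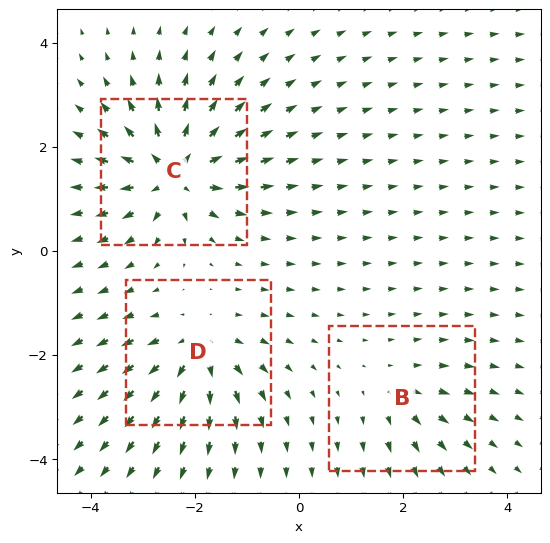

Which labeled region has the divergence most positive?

C

Divergence at each region's feature centre — B: about +2, C: about +6, D: about +4. Region C is most positive.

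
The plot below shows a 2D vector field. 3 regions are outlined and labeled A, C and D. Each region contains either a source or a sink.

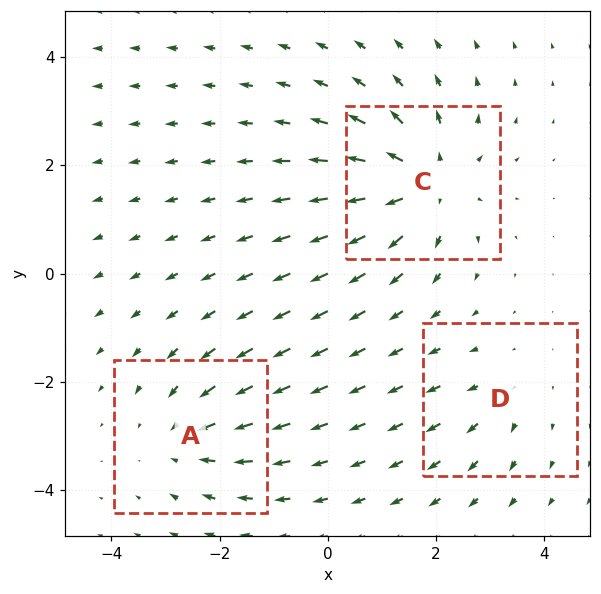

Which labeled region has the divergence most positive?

Divergence at each region's feature centre — A: about -3, C: about +4, D: about +2. Region C is most positive.

C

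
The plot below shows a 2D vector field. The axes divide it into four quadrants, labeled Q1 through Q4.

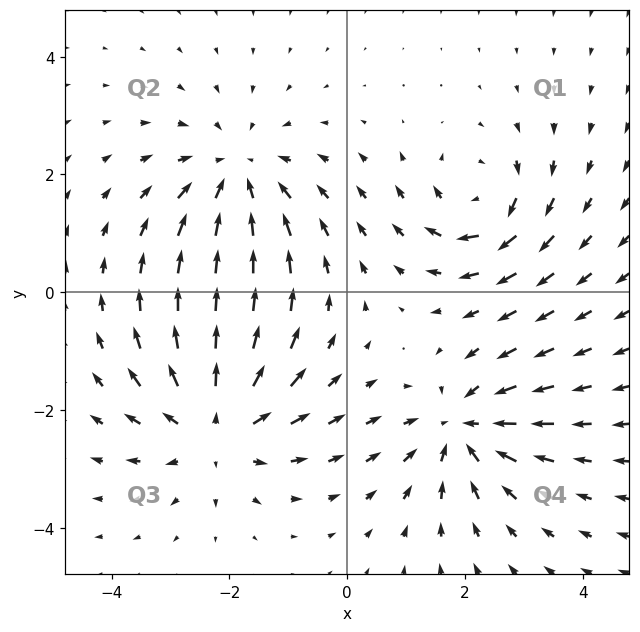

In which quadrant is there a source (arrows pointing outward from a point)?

Q3

The source sits at approximately (-2.2, -2.3), which lies in quadrant Q3. The divergence there is about +4, positive as expected for a source.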